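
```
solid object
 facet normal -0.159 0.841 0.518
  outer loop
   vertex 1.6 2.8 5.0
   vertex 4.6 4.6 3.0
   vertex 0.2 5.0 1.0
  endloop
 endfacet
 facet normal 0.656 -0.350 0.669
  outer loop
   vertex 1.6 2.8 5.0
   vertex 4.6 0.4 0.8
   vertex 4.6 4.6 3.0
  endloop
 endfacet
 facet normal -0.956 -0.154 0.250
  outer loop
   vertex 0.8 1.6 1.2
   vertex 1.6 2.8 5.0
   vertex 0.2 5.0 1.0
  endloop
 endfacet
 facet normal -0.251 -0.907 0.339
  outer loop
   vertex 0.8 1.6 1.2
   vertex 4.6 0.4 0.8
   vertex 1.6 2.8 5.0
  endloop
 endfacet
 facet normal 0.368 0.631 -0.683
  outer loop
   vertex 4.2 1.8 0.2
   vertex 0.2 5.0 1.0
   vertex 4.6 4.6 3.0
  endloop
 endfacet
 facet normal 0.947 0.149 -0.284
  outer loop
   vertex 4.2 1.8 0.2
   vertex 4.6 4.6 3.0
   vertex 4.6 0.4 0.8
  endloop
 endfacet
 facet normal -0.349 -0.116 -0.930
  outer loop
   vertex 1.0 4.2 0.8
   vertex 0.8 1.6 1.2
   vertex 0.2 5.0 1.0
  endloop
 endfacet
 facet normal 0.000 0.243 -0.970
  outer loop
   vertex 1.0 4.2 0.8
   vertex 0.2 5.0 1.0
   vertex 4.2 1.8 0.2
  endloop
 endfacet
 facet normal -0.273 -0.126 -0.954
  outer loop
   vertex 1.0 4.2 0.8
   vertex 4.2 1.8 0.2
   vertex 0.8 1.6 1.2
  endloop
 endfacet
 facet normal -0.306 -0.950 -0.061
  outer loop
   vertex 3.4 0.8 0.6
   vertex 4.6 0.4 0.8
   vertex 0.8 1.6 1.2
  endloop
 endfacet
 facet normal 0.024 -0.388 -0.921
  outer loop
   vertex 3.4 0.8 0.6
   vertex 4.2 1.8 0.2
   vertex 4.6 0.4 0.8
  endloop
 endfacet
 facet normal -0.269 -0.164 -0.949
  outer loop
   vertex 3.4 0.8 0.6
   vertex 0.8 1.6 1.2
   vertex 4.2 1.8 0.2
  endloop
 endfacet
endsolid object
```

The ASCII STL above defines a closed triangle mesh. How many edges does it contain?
18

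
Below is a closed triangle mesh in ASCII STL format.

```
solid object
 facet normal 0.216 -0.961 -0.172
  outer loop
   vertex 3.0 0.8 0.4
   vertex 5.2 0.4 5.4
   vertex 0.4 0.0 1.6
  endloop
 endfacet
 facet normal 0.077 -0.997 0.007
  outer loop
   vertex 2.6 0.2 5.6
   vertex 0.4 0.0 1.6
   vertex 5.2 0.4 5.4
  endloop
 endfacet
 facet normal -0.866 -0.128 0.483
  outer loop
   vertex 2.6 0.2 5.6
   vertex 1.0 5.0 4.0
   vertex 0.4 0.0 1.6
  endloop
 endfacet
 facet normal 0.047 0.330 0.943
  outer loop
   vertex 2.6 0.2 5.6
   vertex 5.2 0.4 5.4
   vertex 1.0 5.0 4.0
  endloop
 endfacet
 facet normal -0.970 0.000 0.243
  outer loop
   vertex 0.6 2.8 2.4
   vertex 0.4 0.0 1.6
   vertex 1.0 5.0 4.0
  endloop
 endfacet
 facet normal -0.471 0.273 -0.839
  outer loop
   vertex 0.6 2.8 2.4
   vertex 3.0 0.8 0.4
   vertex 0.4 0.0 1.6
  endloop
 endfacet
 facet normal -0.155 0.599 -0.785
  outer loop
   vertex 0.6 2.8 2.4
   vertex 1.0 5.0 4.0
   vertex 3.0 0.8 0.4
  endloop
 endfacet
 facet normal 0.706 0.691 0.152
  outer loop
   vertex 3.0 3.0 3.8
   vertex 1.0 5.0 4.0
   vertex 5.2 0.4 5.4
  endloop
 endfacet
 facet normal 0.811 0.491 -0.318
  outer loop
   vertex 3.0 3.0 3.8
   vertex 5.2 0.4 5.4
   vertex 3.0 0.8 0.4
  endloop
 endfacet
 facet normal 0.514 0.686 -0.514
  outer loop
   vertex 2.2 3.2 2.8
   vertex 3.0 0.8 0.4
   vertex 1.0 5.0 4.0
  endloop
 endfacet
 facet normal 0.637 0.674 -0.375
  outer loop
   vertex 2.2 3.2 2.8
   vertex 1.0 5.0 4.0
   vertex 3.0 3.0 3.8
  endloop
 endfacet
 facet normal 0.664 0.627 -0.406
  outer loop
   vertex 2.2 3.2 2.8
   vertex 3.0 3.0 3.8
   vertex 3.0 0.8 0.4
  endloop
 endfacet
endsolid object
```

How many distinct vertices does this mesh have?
8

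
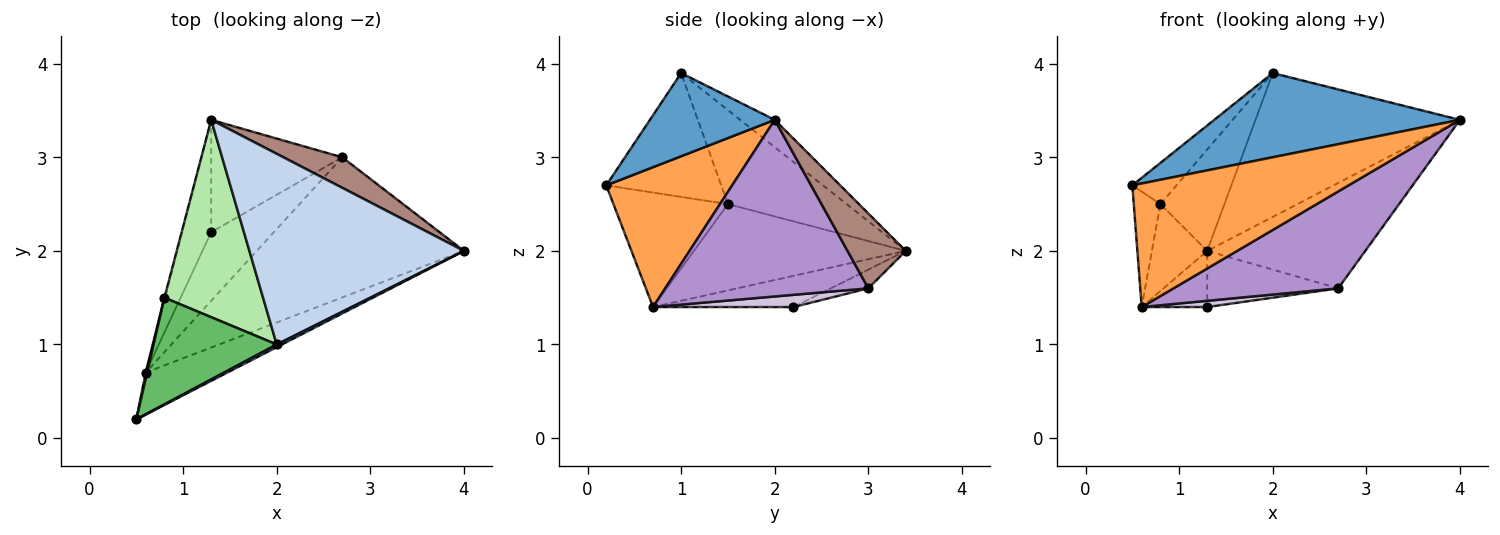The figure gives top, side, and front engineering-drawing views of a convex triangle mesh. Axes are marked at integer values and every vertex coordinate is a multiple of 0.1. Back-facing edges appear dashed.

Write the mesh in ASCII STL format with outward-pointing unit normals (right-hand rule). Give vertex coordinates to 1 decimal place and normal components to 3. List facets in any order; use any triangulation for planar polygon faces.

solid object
 facet normal 0.453 -0.891 0.028
  outer loop
   vertex 2.0 1.0 3.9
   vertex 0.5 0.2 2.7
   vertex 4.0 2.0 3.4
  endloop
 endfacet
 facet normal -0.101 0.599 0.794
  outer loop
   vertex 2.0 1.0 3.9
   vertex 4.0 2.0 3.4
   vertex 1.3 3.4 2.0
  endloop
 endfacet
 facet normal 0.483 -0.829 -0.282
  outer loop
   vertex 0.6 0.7 1.4
   vertex 4.0 2.0 3.4
   vertex 0.5 0.2 2.7
  endloop
 endfacet
 facet normal -0.692 0.323 -0.646
  outer loop
   vertex 0.6 0.7 1.4
   vertex 1.3 3.4 2.0
   vertex 1.3 2.2 1.4
  endloop
 endfacet
 facet normal -0.684 0.263 0.680
  outer loop
   vertex 0.8 1.5 2.5
   vertex 0.5 0.2 2.7
   vertex 2.0 1.0 3.9
  endloop
 endfacet
 facet normal -0.646 0.349 0.679
  outer loop
   vertex 0.8 1.5 2.5
   vertex 2.0 1.0 3.9
   vertex 1.3 3.4 2.0
  endloop
 endfacet
 facet normal -0.974 0.227 0.012
  outer loop
   vertex 0.8 1.5 2.5
   vertex 0.6 0.7 1.4
   vertex 0.5 0.2 2.7
  endloop
 endfacet
 facet normal -0.968 0.253 -0.008
  outer loop
   vertex 0.8 1.5 2.5
   vertex 1.3 3.4 2.0
   vertex 0.6 0.7 1.4
  endloop
 endfacet
 facet normal 0.574 -0.466 -0.673
  outer loop
   vertex 2.7 3.0 1.6
   vertex 4.0 2.0 3.4
   vertex 0.6 0.7 1.4
  endloop
 endfacet
 facet normal 0.190 -0.089 -0.978
  outer loop
   vertex 2.7 3.0 1.6
   vertex 0.6 0.7 1.4
   vertex 1.3 2.2 1.4
  endloop
 endfacet
 facet normal 0.334 0.906 0.262
  outer loop
   vertex 2.7 3.0 1.6
   vertex 1.3 3.4 2.0
   vertex 4.0 2.0 3.4
  endloop
 endfacet
 facet normal -0.127 0.444 -0.887
  outer loop
   vertex 2.7 3.0 1.6
   vertex 1.3 2.2 1.4
   vertex 1.3 3.4 2.0
  endloop
 endfacet
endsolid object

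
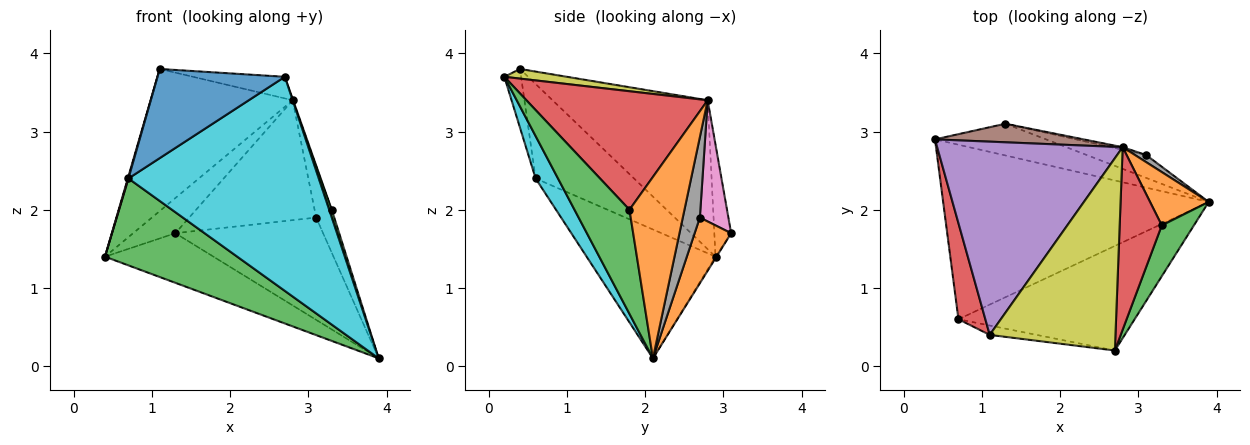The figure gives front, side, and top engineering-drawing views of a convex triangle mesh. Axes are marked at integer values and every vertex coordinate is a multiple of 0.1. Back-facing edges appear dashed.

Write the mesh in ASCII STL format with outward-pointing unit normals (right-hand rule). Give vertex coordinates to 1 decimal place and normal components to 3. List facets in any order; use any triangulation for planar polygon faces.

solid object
 facet normal -0.008 0.842 -0.539
  outer loop
   vertex 1.3 3.1 1.7
   vertex 3.9 2.1 0.1
   vertex 0.4 2.9 1.4
  endloop
 endfacet
 facet normal 0.234 0.949 -0.212
  outer loop
   vertex 3.1 2.7 1.9
   vertex 3.9 2.1 0.1
   vertex 1.3 3.1 1.7
  endloop
 endfacet
 facet normal -0.398 -0.409 -0.821
  outer loop
   vertex 0.7 0.6 2.4
   vertex 0.4 2.9 1.4
   vertex 3.9 2.1 0.1
  endloop
 endfacet
 facet normal -0.962 -0.006 0.274
  outer loop
   vertex 0.7 0.6 2.4
   vertex 1.1 0.4 3.8
   vertex 0.4 2.9 1.4
  endloop
 endfacet
 facet normal -0.543 0.497 0.677
  outer loop
   vertex 2.8 2.8 3.4
   vertex 0.4 2.9 1.4
   vertex 1.1 0.4 3.8
  endloop
 endfacet
 facet normal -0.332 0.834 0.440
  outer loop
   vertex 2.8 2.8 3.4
   vertex 1.3 3.1 1.7
   vertex 0.4 2.9 1.4
  endloop
 endfacet
 facet normal 0.219 0.975 -0.021
  outer loop
   vertex 2.8 2.8 3.4
   vertex 3.1 2.7 1.9
   vertex 1.3 3.1 1.7
  endloop
 endfacet
 facet normal 0.733 0.672 0.102
  outer loop
   vertex 2.8 2.8 3.4
   vertex 3.9 2.1 0.1
   vertex 3.1 2.7 1.9
  endloop
 endfacet
 facet normal 0.076 0.111 0.991
  outer loop
   vertex 2.7 0.2 3.7
   vertex 2.8 2.8 3.4
   vertex 1.1 0.4 3.8
  endloop
 endfacet
 facet normal 0.105 -0.894 -0.437
  outer loop
   vertex 2.7 0.2 3.7
   vertex 0.7 0.6 2.4
   vertex 3.9 2.1 0.1
  endloop
 endfacet
 facet normal -0.130 -0.986 -0.104
  outer loop
   vertex 2.7 0.2 3.7
   vertex 1.1 0.4 3.8
   vertex 0.7 0.6 2.4
  endloop
 endfacet
 facet normal 0.951 0.045 0.307
  outer loop
   vertex 3.3 1.8 2.0
   vertex 3.9 2.1 0.1
   vertex 2.8 2.8 3.4
  endloop
 endfacet
 facet normal 0.955 -0.045 0.294
  outer loop
   vertex 3.3 1.8 2.0
   vertex 2.7 0.2 3.7
   vertex 3.9 2.1 0.1
  endloop
 endfacet
 facet normal 0.942 0.002 0.335
  outer loop
   vertex 3.3 1.8 2.0
   vertex 2.8 2.8 3.4
   vertex 2.7 0.2 3.7
  endloop
 endfacet
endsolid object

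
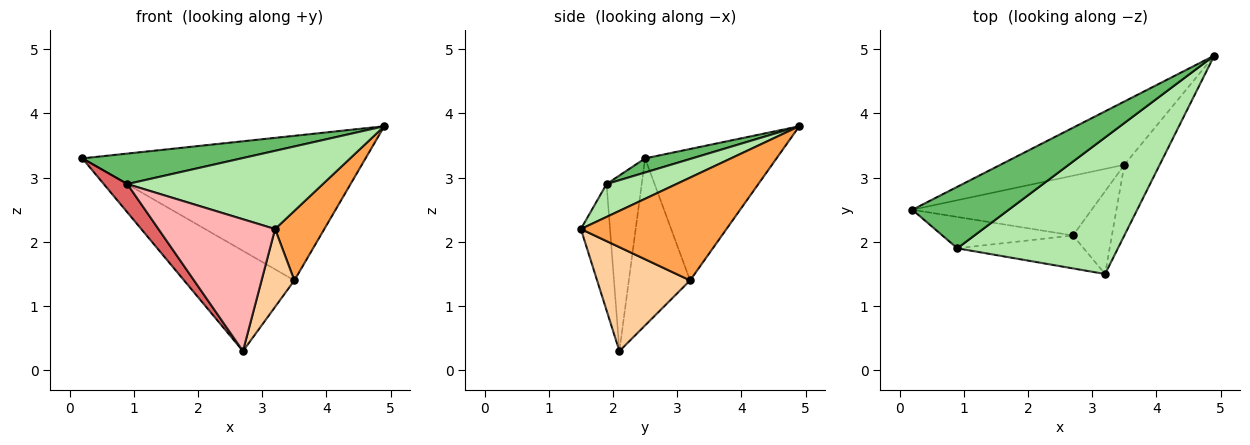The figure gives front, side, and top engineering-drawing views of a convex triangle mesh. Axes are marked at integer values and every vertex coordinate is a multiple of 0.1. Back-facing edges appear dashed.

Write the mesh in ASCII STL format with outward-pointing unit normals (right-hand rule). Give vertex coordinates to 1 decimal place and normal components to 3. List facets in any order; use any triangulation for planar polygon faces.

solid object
 facet normal -0.391 0.843 -0.369
  outer loop
   vertex 3.5 3.2 1.4
   vertex 0.2 2.5 3.3
   vertex 4.9 4.9 3.8
  endloop
 endfacet
 facet normal -0.431 0.775 -0.462
  outer loop
   vertex 3.5 3.2 1.4
   vertex 2.7 2.1 0.3
   vertex 0.2 2.5 3.3
  endloop
 endfacet
 facet normal 0.901 -0.305 -0.310
  outer loop
   vertex 3.5 3.2 1.4
   vertex 4.9 4.9 3.8
   vertex 3.2 1.5 2.2
  endloop
 endfacet
 facet normal 0.889 -0.314 -0.333
  outer loop
   vertex 3.5 3.2 1.4
   vertex 3.2 1.5 2.2
   vertex 2.7 2.1 0.3
  endloop
 endfacet
 facet normal 0.130 -0.440 0.888
  outer loop
   vertex 0.9 1.9 2.9
   vertex 4.9 4.9 3.8
   vertex 0.2 2.5 3.3
  endloop
 endfacet
 facet normal 0.175 -0.489 0.854
  outer loop
   vertex 0.9 1.9 2.9
   vertex 3.2 1.5 2.2
   vertex 4.9 4.9 3.8
  endloop
 endfacet
 facet normal -0.707 -0.474 -0.526
  outer loop
   vertex 0.9 1.9 2.9
   vertex 0.2 2.5 3.3
   vertex 2.7 2.1 0.3
  endloop
 endfacet
 facet normal -0.236 -0.943 -0.236
  outer loop
   vertex 0.9 1.9 2.9
   vertex 2.7 2.1 0.3
   vertex 3.2 1.5 2.2
  endloop
 endfacet
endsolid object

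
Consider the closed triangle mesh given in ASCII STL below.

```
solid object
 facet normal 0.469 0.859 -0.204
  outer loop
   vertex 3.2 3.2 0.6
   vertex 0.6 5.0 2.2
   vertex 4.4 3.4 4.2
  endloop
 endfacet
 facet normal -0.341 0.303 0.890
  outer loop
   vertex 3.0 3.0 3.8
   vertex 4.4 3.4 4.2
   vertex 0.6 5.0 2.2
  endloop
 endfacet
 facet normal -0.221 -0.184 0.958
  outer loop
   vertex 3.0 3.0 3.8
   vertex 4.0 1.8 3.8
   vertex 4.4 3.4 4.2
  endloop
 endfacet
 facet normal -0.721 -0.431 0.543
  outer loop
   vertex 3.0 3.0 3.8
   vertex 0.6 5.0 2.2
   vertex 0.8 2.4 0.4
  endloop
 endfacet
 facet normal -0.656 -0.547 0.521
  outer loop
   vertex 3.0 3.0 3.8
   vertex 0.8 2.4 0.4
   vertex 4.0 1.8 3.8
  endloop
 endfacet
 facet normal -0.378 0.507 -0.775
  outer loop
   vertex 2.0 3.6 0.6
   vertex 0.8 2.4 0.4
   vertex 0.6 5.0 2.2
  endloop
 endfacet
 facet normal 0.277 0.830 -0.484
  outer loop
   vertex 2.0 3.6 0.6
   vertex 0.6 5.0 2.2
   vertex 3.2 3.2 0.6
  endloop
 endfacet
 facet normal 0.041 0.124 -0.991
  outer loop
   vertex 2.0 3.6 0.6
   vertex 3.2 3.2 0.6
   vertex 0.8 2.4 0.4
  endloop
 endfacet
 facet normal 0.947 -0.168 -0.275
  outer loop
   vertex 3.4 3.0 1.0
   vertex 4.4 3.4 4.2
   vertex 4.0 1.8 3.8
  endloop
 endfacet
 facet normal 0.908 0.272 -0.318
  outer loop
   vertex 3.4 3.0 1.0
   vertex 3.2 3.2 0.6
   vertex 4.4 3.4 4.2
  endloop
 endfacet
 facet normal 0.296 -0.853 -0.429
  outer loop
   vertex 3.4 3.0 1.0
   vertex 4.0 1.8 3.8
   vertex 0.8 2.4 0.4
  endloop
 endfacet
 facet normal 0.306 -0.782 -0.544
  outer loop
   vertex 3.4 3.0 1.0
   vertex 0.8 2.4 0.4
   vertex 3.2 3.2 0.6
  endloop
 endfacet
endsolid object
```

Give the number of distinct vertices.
8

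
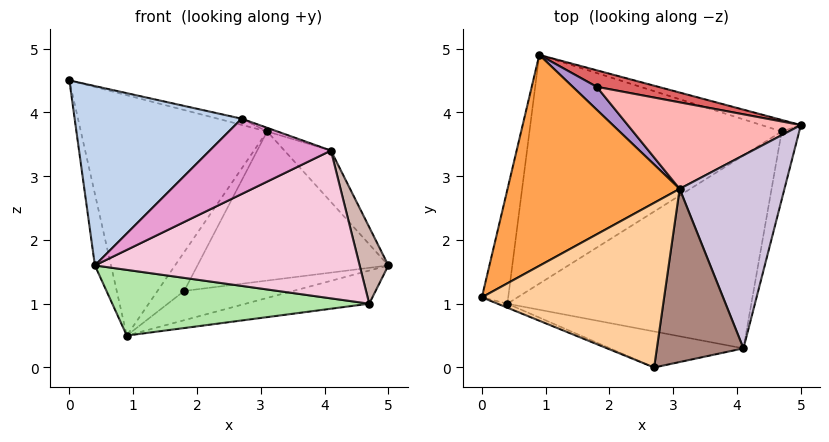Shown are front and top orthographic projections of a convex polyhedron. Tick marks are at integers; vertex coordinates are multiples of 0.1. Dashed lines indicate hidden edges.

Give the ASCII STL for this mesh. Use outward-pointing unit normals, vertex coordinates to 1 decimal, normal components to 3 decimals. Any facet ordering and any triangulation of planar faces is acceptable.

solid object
 facet normal -0.986 0.087 -0.139
  outer loop
   vertex 0.4 1.0 1.6
   vertex 0.0 1.1 4.5
   vertex 0.9 4.9 0.5
  endloop
 endfacet
 facet normal -0.381 -0.924 -0.021
  outer loop
   vertex 0.4 1.0 1.6
   vertex 2.7 0.0 3.9
   vertex 0.0 1.1 4.5
  endloop
 endfacet
 facet normal -0.235 0.731 0.641
  outer loop
   vertex 3.1 2.8 3.7
   vertex 0.9 4.9 0.5
   vertex 0.0 1.1 4.5
  endloop
 endfacet
 facet normal 0.231 0.036 0.972
  outer loop
   vertex 3.1 2.8 3.7
   vertex 0.0 1.1 4.5
   vertex 2.7 0.0 3.9
  endloop
 endfacet
 facet normal 0.323 0.894 -0.311
  outer loop
   vertex 4.7 3.7 1.0
   vertex 0.9 4.9 0.5
   vertex 5.0 3.8 1.6
  endloop
 endfacet
 facet normal 0.039 -0.276 -0.960
  outer loop
   vertex 4.7 3.7 1.0
   vertex 0.4 1.0 1.6
   vertex 0.9 4.9 0.5
  endloop
 endfacet
 facet normal 0.101 0.867 0.489
  outer loop
   vertex 1.8 4.4 1.2
   vertex 5.0 3.8 1.6
   vertex 0.9 4.9 0.5
  endloop
 endfacet
 facet normal 0.099 0.861 0.499
  outer loop
   vertex 1.8 4.4 1.2
   vertex 3.1 2.8 3.7
   vertex 5.0 3.8 1.6
  endloop
 endfacet
 facet normal 0.083 0.858 0.506
  outer loop
   vertex 1.8 4.4 1.2
   vertex 0.9 4.9 0.5
   vertex 3.1 2.8 3.7
  endloop
 endfacet
 facet normal 0.682 0.188 0.707
  outer loop
   vertex 4.1 0.3 3.4
   vertex 5.0 3.8 1.6
   vertex 3.1 2.8 3.7
  endloop
 endfacet
 facet normal 0.332 0.020 0.943
  outer loop
   vertex 4.1 0.3 3.4
   vertex 3.1 2.8 3.7
   vertex 2.7 0.0 3.9
  endloop
 endfacet
 facet normal 0.845 -0.400 -0.356
  outer loop
   vertex 4.1 0.3 3.4
   vertex 4.7 3.7 1.0
   vertex 5.0 3.8 1.6
  endloop
 endfacet
 facet normal 0.039 -0.901 -0.431
  outer loop
   vertex 4.1 0.3 3.4
   vertex 2.7 0.0 3.9
   vertex 0.4 1.0 1.6
  endloop
 endfacet
 facet normal 0.262 -0.587 -0.766
  outer loop
   vertex 4.1 0.3 3.4
   vertex 0.4 1.0 1.6
   vertex 4.7 3.7 1.0
  endloop
 endfacet
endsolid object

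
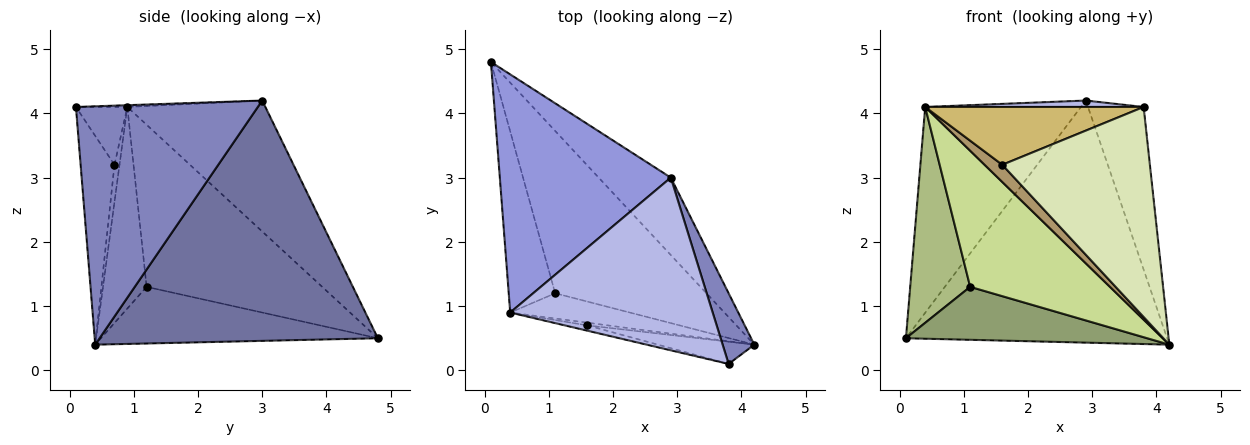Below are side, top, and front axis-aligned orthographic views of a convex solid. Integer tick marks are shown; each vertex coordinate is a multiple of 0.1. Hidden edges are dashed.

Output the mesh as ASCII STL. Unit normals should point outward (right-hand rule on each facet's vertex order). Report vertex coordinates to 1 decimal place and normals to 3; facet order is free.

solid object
 facet normal 0.712 0.669 -0.214
  outer loop
   vertex 2.9 3.0 4.2
   vertex 4.2 0.4 0.4
   vertex 0.1 4.8 0.5
  endloop
 endfacet
 facet normal 0.949 0.290 0.126
  outer loop
   vertex 3.8 0.1 4.1
   vertex 4.2 0.4 0.4
   vertex 2.9 3.0 4.2
  endloop
 endfacet
 facet normal -0.501 0.566 0.655
  outer loop
   vertex 0.4 0.9 4.1
   vertex 2.9 3.0 4.2
   vertex 0.1 4.8 0.5
  endloop
 endfacet
 facet normal -0.009 -0.037 0.999
  outer loop
   vertex 0.4 0.9 4.1
   vertex 3.8 0.1 4.1
   vertex 2.9 3.0 4.2
  endloop
 endfacet
 facet normal -0.335 -0.292 -0.896
  outer loop
   vertex 1.1 1.2 1.3
   vertex 0.1 4.8 0.5
   vertex 4.2 0.4 0.4
  endloop
 endfacet
 facet normal -0.913 -0.312 -0.262
  outer loop
   vertex 1.1 1.2 1.3
   vertex 0.4 0.9 4.1
   vertex 0.1 4.8 0.5
  endloop
 endfacet
 facet normal -0.293 -0.940 -0.174
  outer loop
   vertex 1.1 1.2 1.3
   vertex 4.2 0.4 0.4
   vertex 0.4 0.9 4.1
  endloop
 endfacet
 facet normal -0.222 -0.970 -0.103
  outer loop
   vertex 1.6 0.7 3.2
   vertex 4.2 0.4 0.4
   vertex 3.8 0.1 4.1
  endloop
 endfacet
 facet normal -0.270 -0.951 -0.149
  outer loop
   vertex 1.6 0.7 3.2
   vertex 0.4 0.9 4.1
   vertex 4.2 0.4 0.4
  endloop
 endfacet
 facet normal -0.228 -0.970 -0.089
  outer loop
   vertex 1.6 0.7 3.2
   vertex 3.8 0.1 4.1
   vertex 0.4 0.9 4.1
  endloop
 endfacet
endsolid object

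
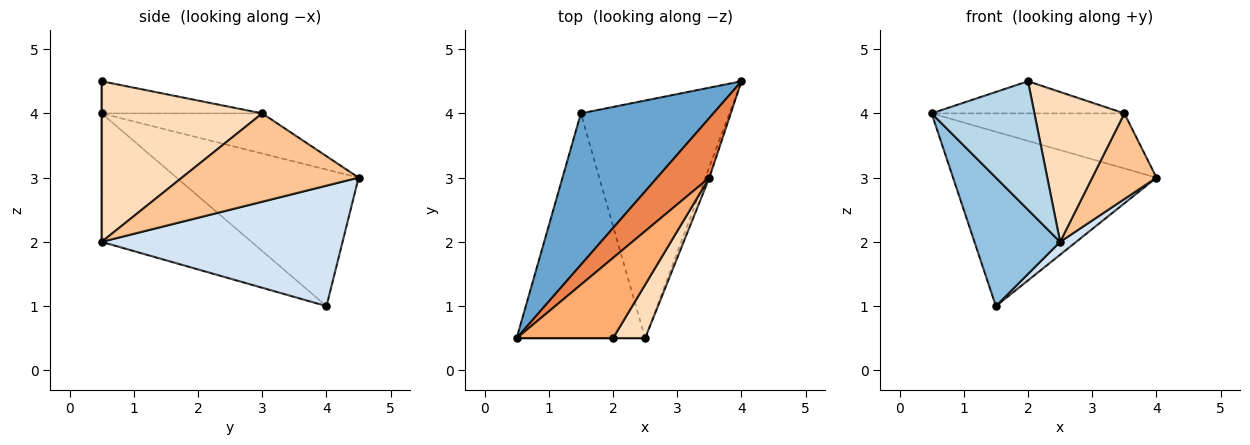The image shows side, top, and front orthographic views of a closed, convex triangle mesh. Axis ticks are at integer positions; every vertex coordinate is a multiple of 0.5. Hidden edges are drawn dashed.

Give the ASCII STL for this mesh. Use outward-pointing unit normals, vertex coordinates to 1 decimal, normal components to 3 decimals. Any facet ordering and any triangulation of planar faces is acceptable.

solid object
 facet normal -0.560 0.626 0.543
  outer loop
   vertex 1.5 4.0 1.0
   vertex 0.5 0.5 4.0
   vertex 4.0 4.5 3.0
  endloop
 endfacet
 facet normal -0.656 -0.375 -0.656
  outer loop
   vertex 2.5 0.5 2.0
   vertex 0.5 0.5 4.0
   vertex 1.5 4.0 1.0
  endloop
 endfacet
 facet normal 0.000 -1.000 0.000
  outer loop
   vertex 2.5 0.5 2.0
   vertex 2.0 0.5 4.5
   vertex 0.5 0.5 4.0
  endloop
 endfacet
 facet normal 0.629 -0.042 -0.776
  outer loop
   vertex 2.5 0.5 2.0
   vertex 1.5 4.0 1.0
   vertex 4.0 4.5 3.0
  endloop
 endfacet
 facet normal -0.492 0.590 0.640
  outer loop
   vertex 3.5 3.0 4.0
   vertex 4.0 4.5 3.0
   vertex 0.5 0.5 4.0
  endloop
 endfacet
 facet normal -0.296 0.355 0.887
  outer loop
   vertex 3.5 3.0 4.0
   vertex 0.5 0.5 4.0
   vertex 2.0 0.5 4.5
  endloop
 endfacet
 facet normal 0.939 -0.341 -0.043
  outer loop
   vertex 3.5 3.0 4.0
   vertex 2.5 0.5 2.0
   vertex 4.0 4.5 3.0
  endloop
 endfacet
 facet normal 0.860 -0.481 0.172
  outer loop
   vertex 3.5 3.0 4.0
   vertex 2.0 0.5 4.5
   vertex 2.5 0.5 2.0
  endloop
 endfacet
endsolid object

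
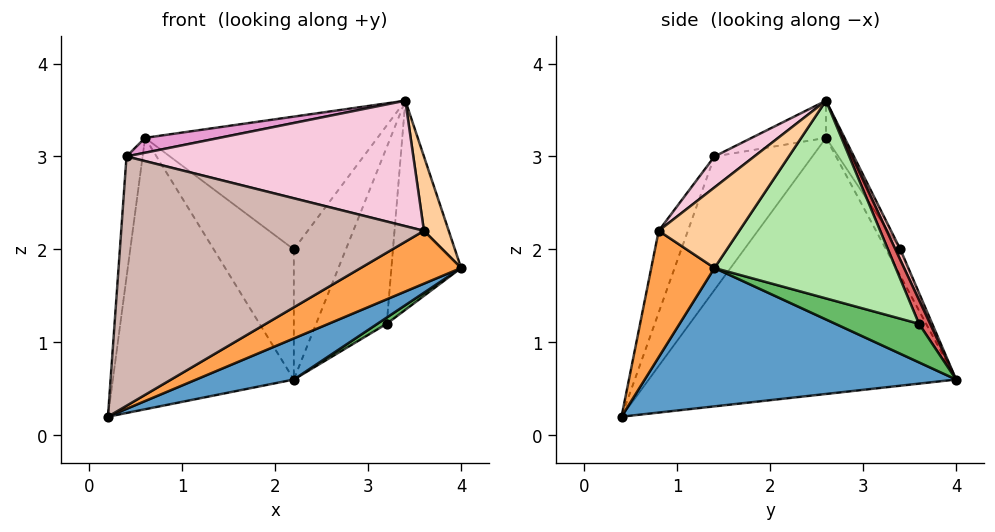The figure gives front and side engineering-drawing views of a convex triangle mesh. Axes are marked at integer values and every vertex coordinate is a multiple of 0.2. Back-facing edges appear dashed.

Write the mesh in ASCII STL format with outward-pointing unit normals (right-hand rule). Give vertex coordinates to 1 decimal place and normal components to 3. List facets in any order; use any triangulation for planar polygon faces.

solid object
 facet normal 0.414 -0.130 -0.901
  outer loop
   vertex 2.2 4.0 0.6
   vertex 4.0 1.4 1.8
   vertex 0.2 0.4 0.2
  endloop
 endfacet
 facet normal -0.835 0.491 -0.249
  outer loop
   vertex 0.6 2.6 3.2
   vertex 2.2 4.0 0.6
   vertex 0.2 0.4 0.2
  endloop
 endfacet
 facet normal 0.429 -0.681 -0.593
  outer loop
   vertex 3.6 0.8 2.2
   vertex 0.2 0.4 0.2
   vertex 4.0 1.4 1.8
  endloop
 endfacet
 facet normal 0.850 -0.261 0.458
  outer loop
   vertex 3.6 0.8 2.2
   vertex 4.0 1.4 1.8
   vertex 3.4 2.6 3.6
  endloop
 endfacet
 facet normal 0.497 -0.055 -0.866
  outer loop
   vertex 3.2 3.6 1.2
   vertex 4.0 1.4 1.8
   vertex 2.2 4.0 0.6
  endloop
 endfacet
 facet normal 0.931 0.358 0.072
  outer loop
   vertex 3.2 3.6 1.2
   vertex 3.4 2.6 3.6
   vertex 4.0 1.4 1.8
  endloop
 endfacet
 facet normal 0.145 0.918 0.370
  outer loop
   vertex 3.2 3.6 1.2
   vertex 2.2 4.0 0.6
   vertex 3.4 2.6 3.6
  endloop
 endfacet
 facet normal 0.087 0.916 0.392
  outer loop
   vertex 2.2 3.4 2.0
   vertex 3.4 2.6 3.6
   vertex 2.2 4.0 0.6
  endloop
 endfacet
 facet normal -0.162 0.907 0.389
  outer loop
   vertex 2.2 3.4 2.0
   vertex 2.2 4.0 0.6
   vertex 0.6 2.6 3.2
  endloop
 endfacet
 facet normal -0.070 0.870 0.487
  outer loop
   vertex 2.2 3.4 2.0
   vertex 0.6 2.6 3.2
   vertex 3.4 2.6 3.6
  endloop
 endfacet
 facet normal -0.987 0.162 0.012
  outer loop
   vertex 0.4 1.4 3.0
   vertex 0.6 2.6 3.2
   vertex 0.2 0.4 0.2
  endloop
 endfacet
 facet normal -0.090 -0.936 0.341
  outer loop
   vertex 0.4 1.4 3.0
   vertex 0.2 0.4 0.2
   vertex 3.6 0.8 2.2
  endloop
 endfacet
 facet normal -0.140 -0.140 0.980
  outer loop
   vertex 0.4 1.4 3.0
   vertex 3.4 2.6 3.6
   vertex 0.6 2.6 3.2
  endloop
 endfacet
 facet normal 0.084 -0.606 0.791
  outer loop
   vertex 0.4 1.4 3.0
   vertex 3.6 0.8 2.2
   vertex 3.4 2.6 3.6
  endloop
 endfacet
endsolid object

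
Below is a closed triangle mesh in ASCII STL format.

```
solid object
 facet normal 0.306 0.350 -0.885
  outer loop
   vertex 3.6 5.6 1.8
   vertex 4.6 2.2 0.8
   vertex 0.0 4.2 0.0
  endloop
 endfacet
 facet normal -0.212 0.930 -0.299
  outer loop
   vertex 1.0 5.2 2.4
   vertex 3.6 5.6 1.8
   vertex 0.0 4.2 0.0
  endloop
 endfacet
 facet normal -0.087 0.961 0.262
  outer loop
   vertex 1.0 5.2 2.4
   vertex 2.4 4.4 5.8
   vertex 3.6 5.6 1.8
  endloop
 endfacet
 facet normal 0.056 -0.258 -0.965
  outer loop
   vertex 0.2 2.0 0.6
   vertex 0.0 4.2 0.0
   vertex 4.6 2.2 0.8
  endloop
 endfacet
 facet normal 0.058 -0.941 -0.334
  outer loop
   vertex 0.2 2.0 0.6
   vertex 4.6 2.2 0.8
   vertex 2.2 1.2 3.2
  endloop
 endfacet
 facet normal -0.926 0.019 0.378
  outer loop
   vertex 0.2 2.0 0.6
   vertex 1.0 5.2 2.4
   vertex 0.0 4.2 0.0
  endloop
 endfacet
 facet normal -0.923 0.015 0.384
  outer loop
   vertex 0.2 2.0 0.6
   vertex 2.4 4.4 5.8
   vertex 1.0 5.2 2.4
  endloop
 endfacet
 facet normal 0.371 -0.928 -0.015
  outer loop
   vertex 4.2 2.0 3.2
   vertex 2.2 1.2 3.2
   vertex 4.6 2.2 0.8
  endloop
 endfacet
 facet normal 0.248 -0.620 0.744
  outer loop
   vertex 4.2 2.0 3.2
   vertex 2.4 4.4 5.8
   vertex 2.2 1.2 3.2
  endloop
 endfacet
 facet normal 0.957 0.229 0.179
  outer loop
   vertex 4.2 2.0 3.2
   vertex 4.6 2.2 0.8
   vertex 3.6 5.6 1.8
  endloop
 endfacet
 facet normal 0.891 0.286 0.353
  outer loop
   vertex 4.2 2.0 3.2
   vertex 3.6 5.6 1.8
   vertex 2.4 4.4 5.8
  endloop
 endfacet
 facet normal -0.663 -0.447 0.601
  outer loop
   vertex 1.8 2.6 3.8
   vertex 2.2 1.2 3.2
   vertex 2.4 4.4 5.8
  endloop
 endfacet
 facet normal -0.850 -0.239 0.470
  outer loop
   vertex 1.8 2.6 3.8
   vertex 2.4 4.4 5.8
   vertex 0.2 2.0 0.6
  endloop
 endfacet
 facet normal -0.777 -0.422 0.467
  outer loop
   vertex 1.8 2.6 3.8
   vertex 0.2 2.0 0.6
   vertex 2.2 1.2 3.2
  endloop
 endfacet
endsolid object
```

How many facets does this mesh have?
14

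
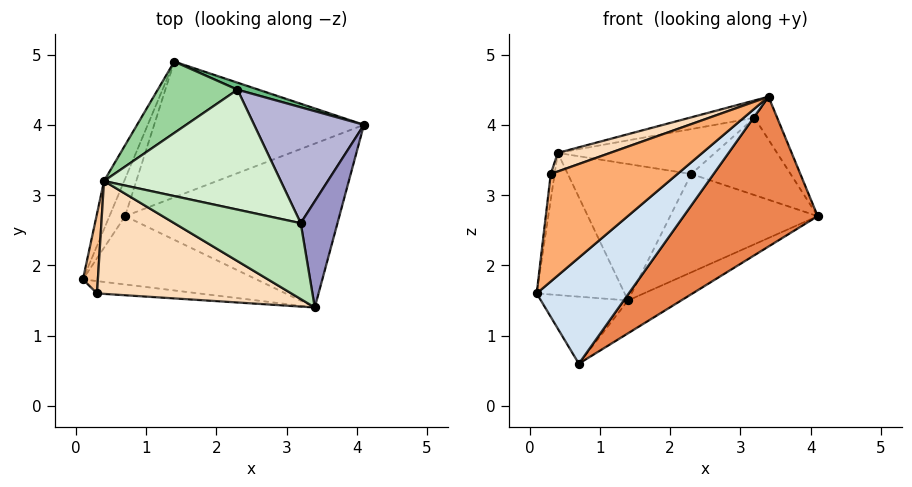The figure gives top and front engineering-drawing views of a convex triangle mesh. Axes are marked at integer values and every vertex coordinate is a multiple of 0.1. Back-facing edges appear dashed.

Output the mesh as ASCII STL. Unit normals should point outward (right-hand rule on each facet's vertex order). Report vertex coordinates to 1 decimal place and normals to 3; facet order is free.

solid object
 facet normal -0.916 0.380 -0.129
  outer loop
   vertex 0.4 3.2 3.6
   vertex 1.4 4.9 1.5
   vertex 0.1 1.8 1.6
  endloop
 endfacet
 facet normal -0.905 0.373 -0.207
  outer loop
   vertex 0.7 2.7 0.6
   vertex 0.1 1.8 1.6
   vertex 1.4 4.9 1.5
  endloop
 endfacet
 facet normal 0.455 0.210 -0.866
  outer loop
   vertex 0.7 2.7 0.6
   vertex 1.4 4.9 1.5
   vertex 4.1 4.0 2.7
  endloop
 endfacet
 facet normal 0.337 -0.791 -0.510
  outer loop
   vertex 0.7 2.7 0.6
   vertex 3.4 1.4 4.4
   vertex 0.1 1.8 1.6
  endloop
 endfacet
 facet normal 0.581 -0.549 -0.601
  outer loop
   vertex 0.7 2.7 0.6
   vertex 4.1 4.0 2.7
   vertex 3.4 1.4 4.4
  endloop
 endfacet
 facet normal -0.024 -0.993 -0.114
  outer loop
   vertex 0.3 1.6 3.3
   vertex 0.1 1.8 1.6
   vertex 3.4 1.4 4.4
  endloop
 endfacet
 facet normal -0.992 0.039 0.121
  outer loop
   vertex 0.3 1.6 3.3
   vertex 0.4 3.2 3.6
   vertex 0.1 1.8 1.6
  endloop
 endfacet
 facet normal -0.339 -0.153 0.928
  outer loop
   vertex 0.3 1.6 3.3
   vertex 3.4 1.4 4.4
   vertex 0.4 3.2 3.6
  endloop
 endfacet
 facet normal 0.288 0.955 0.068
  outer loop
   vertex 2.3 4.5 3.3
   vertex 4.1 4.0 2.7
   vertex 1.4 4.9 1.5
  endloop
 endfacet
 facet normal -0.470 0.782 0.409
  outer loop
   vertex 2.3 4.5 3.3
   vertex 1.4 4.9 1.5
   vertex 0.4 3.2 3.6
  endloop
 endfacet
 facet normal -0.125 0.221 0.967
  outer loop
   vertex 3.2 2.6 4.1
   vertex 0.4 3.2 3.6
   vertex 3.4 1.4 4.4
  endloop
 endfacet
 facet normal -0.092 0.349 0.933
  outer loop
   vertex 3.2 2.6 4.1
   vertex 2.3 4.5 3.3
   vertex 0.4 3.2 3.6
  endloop
 endfacet
 facet normal 0.652 0.284 0.703
  outer loop
   vertex 3.2 2.6 4.1
   vertex 3.4 1.4 4.4
   vertex 4.1 4.0 2.7
  endloop
 endfacet
 facet normal 0.396 0.509 0.764
  outer loop
   vertex 3.2 2.6 4.1
   vertex 4.1 4.0 2.7
   vertex 2.3 4.5 3.3
  endloop
 endfacet
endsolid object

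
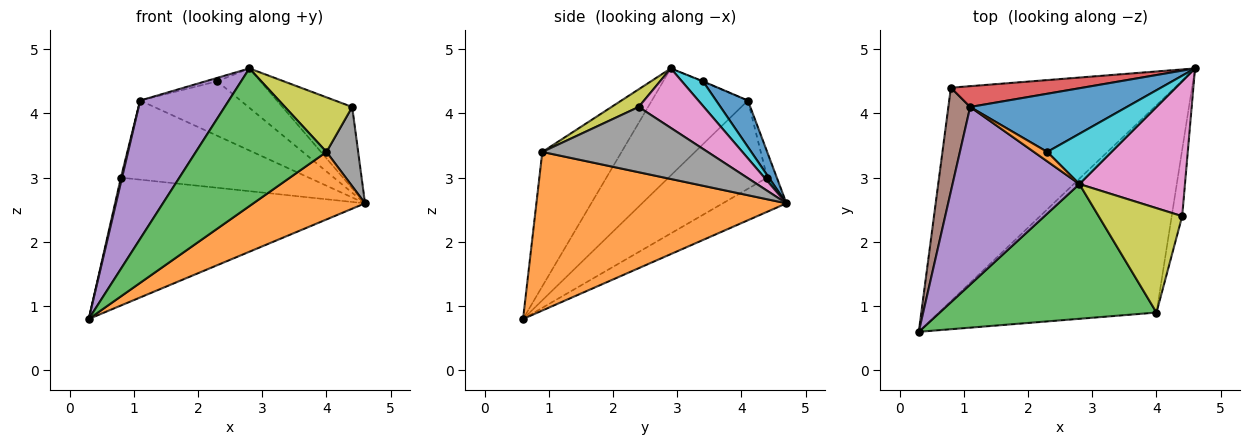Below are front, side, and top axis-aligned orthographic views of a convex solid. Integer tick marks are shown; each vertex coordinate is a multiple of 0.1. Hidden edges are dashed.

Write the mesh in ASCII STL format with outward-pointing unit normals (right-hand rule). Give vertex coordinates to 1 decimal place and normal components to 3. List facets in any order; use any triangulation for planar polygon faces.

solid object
 facet normal -0.130 0.510 -0.851
  outer loop
   vertex 0.8 4.4 3.0
   vertex 4.6 4.7 2.6
   vertex 0.3 0.6 0.8
  endloop
 endfacet
 facet normal 0.570 -0.254 -0.781
  outer loop
   vertex 4.0 0.9 3.4
   vertex 0.3 0.6 0.8
   vertex 4.6 4.7 2.6
  endloop
 endfacet
 facet normal -0.398 -0.656 0.642
  outer loop
   vertex 4.0 0.9 3.4
   vertex 2.8 2.9 4.7
   vertex 0.3 0.6 0.8
  endloop
 endfacet
 facet normal -0.050 0.966 0.254
  outer loop
   vertex 1.1 4.1 4.2
   vertex 4.6 4.7 2.6
   vertex 0.8 4.4 3.0
  endloop
 endfacet
 facet normal -0.554 -0.511 0.657
  outer loop
   vertex 1.1 4.1 4.2
   vertex 0.3 0.6 0.8
   vertex 2.8 2.9 4.7
  endloop
 endfacet
 facet normal -0.971 -0.011 0.240
  outer loop
   vertex 1.1 4.1 4.2
   vertex 0.8 4.4 3.0
   vertex 0.3 0.6 0.8
  endloop
 endfacet
 facet normal 0.435 0.465 0.771
  outer loop
   vertex 4.4 2.4 4.1
   vertex 4.6 4.7 2.6
   vertex 2.8 2.9 4.7
  endloop
 endfacet
 facet normal 0.970 -0.186 -0.156
  outer loop
   vertex 4.4 2.4 4.1
   vertex 4.0 0.9 3.4
   vertex 4.6 4.7 2.6
  endloop
 endfacet
 facet normal 0.184 -0.456 0.871
  outer loop
   vertex 4.4 2.4 4.1
   vertex 2.8 2.9 4.7
   vertex 4.0 0.9 3.4
  endloop
 endfacet
 facet normal 0.289 0.590 0.754
  outer loop
   vertex 2.3 3.4 4.5
   vertex 2.8 2.9 4.7
   vertex 4.6 4.7 2.6
  endloop
 endfacet
 facet normal 0.211 0.668 0.713
  outer loop
   vertex 2.3 3.4 4.5
   vertex 4.6 4.7 2.6
   vertex 1.1 4.1 4.2
  endloop
 endfacet
 facet normal -0.038 0.338 0.940
  outer loop
   vertex 2.3 3.4 4.5
   vertex 1.1 4.1 4.2
   vertex 2.8 2.9 4.7
  endloop
 endfacet
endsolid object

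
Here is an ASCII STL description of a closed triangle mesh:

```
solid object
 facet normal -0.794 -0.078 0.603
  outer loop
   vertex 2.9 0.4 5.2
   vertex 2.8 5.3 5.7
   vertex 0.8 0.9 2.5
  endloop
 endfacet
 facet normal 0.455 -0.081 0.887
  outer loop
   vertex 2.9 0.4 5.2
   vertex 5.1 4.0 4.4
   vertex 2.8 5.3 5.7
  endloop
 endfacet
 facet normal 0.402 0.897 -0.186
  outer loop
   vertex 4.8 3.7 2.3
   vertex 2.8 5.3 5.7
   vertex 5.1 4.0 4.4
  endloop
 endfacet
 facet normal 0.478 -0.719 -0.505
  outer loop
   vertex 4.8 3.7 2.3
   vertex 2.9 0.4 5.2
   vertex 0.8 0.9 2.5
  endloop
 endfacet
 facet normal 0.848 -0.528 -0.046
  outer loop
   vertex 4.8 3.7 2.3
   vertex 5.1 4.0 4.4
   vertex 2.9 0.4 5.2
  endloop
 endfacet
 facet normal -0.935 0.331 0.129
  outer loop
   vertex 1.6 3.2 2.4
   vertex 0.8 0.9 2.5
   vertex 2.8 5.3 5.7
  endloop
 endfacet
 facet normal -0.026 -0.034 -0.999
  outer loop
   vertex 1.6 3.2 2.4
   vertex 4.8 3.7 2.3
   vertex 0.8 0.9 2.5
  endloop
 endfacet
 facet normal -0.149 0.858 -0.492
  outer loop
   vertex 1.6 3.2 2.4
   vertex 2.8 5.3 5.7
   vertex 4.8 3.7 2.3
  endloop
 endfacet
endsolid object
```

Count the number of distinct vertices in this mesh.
6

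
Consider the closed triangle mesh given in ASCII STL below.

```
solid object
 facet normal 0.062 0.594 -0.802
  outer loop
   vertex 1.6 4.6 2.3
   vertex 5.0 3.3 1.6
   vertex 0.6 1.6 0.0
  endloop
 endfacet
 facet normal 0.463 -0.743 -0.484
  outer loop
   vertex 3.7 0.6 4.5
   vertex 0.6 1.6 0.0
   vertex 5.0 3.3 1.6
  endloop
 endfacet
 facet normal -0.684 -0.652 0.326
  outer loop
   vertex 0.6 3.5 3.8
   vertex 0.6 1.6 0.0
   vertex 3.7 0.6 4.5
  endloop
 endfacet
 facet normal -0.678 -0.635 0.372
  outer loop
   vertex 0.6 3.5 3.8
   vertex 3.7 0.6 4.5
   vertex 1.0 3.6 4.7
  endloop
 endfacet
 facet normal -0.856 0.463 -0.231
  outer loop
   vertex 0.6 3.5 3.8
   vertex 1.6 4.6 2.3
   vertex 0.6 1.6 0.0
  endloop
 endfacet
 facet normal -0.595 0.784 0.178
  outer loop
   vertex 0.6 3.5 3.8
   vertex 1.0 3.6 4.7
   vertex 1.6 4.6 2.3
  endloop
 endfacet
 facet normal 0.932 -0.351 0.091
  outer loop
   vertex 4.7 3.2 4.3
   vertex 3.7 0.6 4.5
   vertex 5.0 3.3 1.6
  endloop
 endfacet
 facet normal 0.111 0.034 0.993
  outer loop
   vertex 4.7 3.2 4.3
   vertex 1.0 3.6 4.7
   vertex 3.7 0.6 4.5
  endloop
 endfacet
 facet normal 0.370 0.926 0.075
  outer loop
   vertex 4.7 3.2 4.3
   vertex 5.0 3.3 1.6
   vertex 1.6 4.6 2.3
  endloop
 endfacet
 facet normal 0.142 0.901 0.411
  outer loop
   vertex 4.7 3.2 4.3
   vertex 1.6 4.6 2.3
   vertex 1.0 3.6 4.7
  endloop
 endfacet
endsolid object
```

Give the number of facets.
10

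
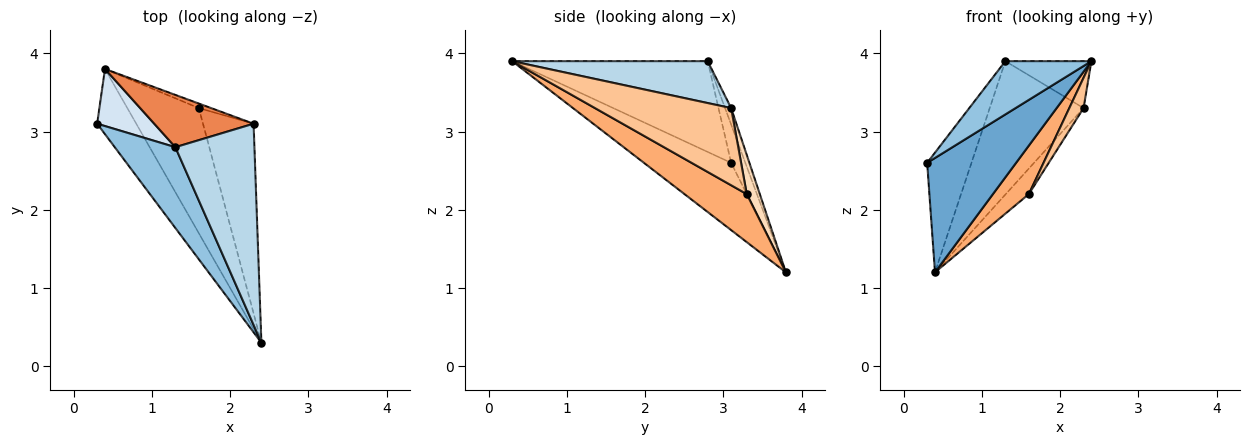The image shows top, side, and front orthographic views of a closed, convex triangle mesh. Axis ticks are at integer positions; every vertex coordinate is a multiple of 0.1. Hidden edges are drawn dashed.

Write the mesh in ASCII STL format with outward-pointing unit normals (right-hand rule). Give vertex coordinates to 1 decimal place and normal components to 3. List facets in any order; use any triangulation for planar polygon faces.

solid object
 facet normal -0.648 -0.661 -0.377
  outer loop
   vertex 0.4 3.8 1.2
   vertex 2.4 0.3 3.9
   vertex 0.3 3.1 2.6
  endloop
 endfacet
 facet normal -0.781 -0.344 0.521
  outer loop
   vertex 1.3 2.8 3.9
   vertex 0.3 3.1 2.6
   vertex 2.4 0.3 3.9
  endloop
 endfacet
 facet normal 0.459 0.202 0.865
  outer loop
   vertex 1.3 2.8 3.9
   vertex 2.4 0.3 3.9
   vertex 2.3 3.1 3.3
  endloop
 endfacet
 facet normal -0.278 0.867 0.414
  outer loop
   vertex 1.3 2.8 3.9
   vertex 0.4 3.8 1.2
   vertex 0.3 3.1 2.6
  endloop
 endfacet
 facet normal -0.060 0.929 0.364
  outer loop
   vertex 1.3 2.8 3.9
   vertex 2.3 3.1 3.3
   vertex 0.4 3.8 1.2
  endloop
 endfacet
 facet normal 0.531 -0.306 -0.790
  outer loop
   vertex 1.6 3.3 2.2
   vertex 2.4 0.3 3.9
   vertex 0.4 3.8 1.2
  endloop
 endfacet
 facet normal 0.833 -0.087 -0.546
  outer loop
   vertex 1.6 3.3 2.2
   vertex 2.3 3.1 3.3
   vertex 2.4 0.3 3.9
  endloop
 endfacet
 facet normal 0.486 0.861 -0.153
  outer loop
   vertex 1.6 3.3 2.2
   vertex 0.4 3.8 1.2
   vertex 2.3 3.1 3.3
  endloop
 endfacet
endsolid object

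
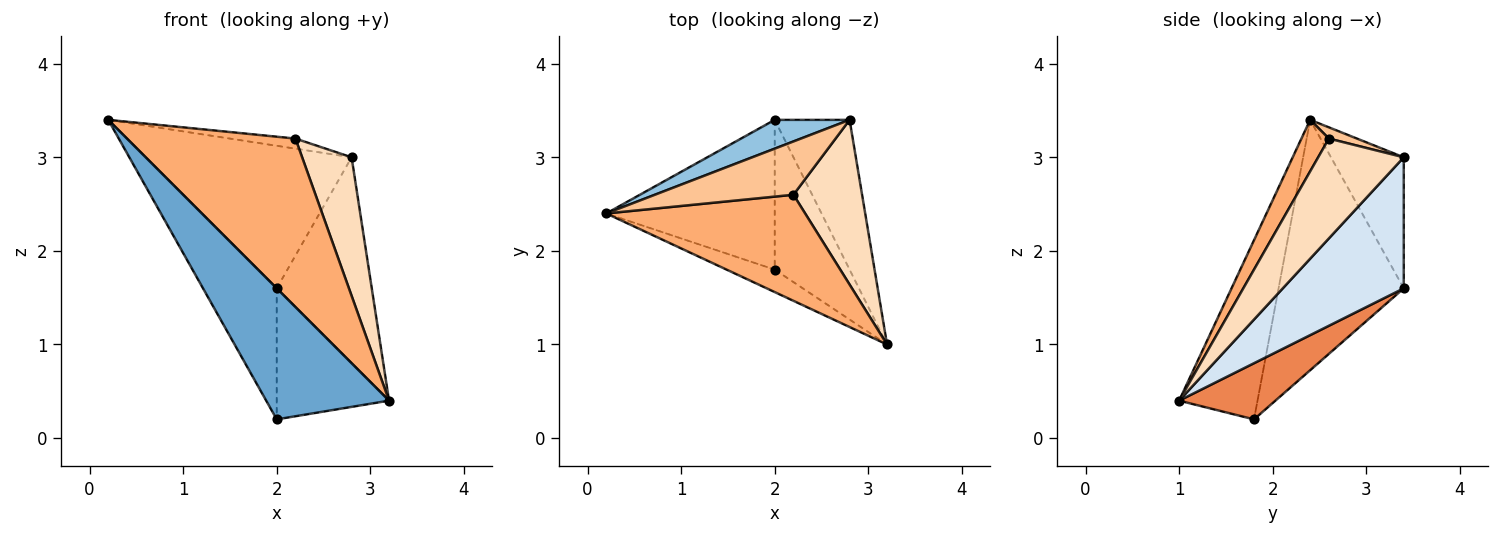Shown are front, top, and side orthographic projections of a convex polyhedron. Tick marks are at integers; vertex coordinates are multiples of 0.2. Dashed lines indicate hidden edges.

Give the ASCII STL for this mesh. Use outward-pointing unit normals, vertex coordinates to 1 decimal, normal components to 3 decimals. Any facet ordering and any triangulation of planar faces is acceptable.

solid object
 facet normal -0.532 -0.834 -0.143
  outer loop
   vertex 2.0 1.8 0.2
   vertex 3.2 1.0 0.4
   vertex 0.2 2.4 3.4
  endloop
 endfacet
 facet normal -0.327 0.926 0.187
  outer loop
   vertex 2.0 3.4 1.6
   vertex 0.2 2.4 3.4
   vertex 2.8 3.4 3.0
  endloop
 endfacet
 facet normal -0.745 0.439 -0.502
  outer loop
   vertex 2.0 3.4 1.6
   vertex 2.0 1.8 0.2
   vertex 0.2 2.4 3.4
  endloop
 endfacet
 facet normal 0.717 0.564 -0.410
  outer loop
   vertex 2.0 3.4 1.6
   vertex 2.8 3.4 3.0
   vertex 3.2 1.0 0.4
  endloop
 endfacet
 facet normal 0.492 0.573 -0.655
  outer loop
   vertex 2.0 3.4 1.6
   vertex 3.2 1.0 0.4
   vertex 2.0 1.8 0.2
  endloop
 endfacet
 facet normal 0.137 -0.838 0.528
  outer loop
   vertex 2.2 2.6 3.2
   vertex 0.2 2.4 3.4
   vertex 3.2 1.0 0.4
  endloop
 endfacet
 facet normal 0.079 0.185 0.979
  outer loop
   vertex 2.2 2.6 3.2
   vertex 2.8 3.4 3.0
   vertex 0.2 2.4 3.4
  endloop
 endfacet
 facet normal 0.744 -0.430 0.511
  outer loop
   vertex 2.2 2.6 3.2
   vertex 3.2 1.0 0.4
   vertex 2.8 3.4 3.0
  endloop
 endfacet
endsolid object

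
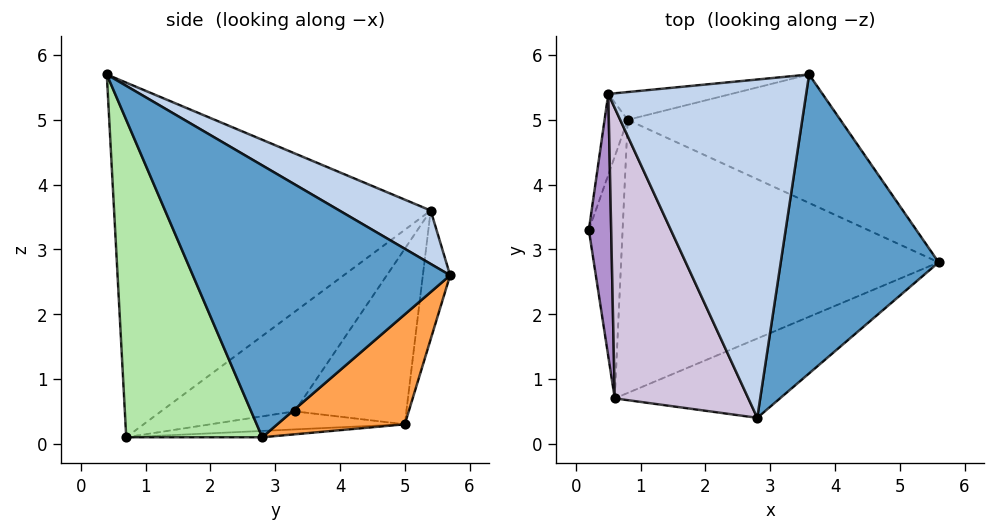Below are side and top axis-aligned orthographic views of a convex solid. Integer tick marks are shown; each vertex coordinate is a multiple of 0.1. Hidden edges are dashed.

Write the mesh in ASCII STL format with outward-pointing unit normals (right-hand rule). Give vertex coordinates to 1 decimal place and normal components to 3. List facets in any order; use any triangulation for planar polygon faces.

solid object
 facet normal 0.853 0.161 0.496
  outer loop
   vertex 2.8 0.4 5.7
   vertex 5.6 2.8 0.1
   vertex 3.6 5.7 2.6
  endloop
 endfacet
 facet normal 0.231 0.465 0.855
  outer loop
   vertex 0.5 5.4 3.6
   vertex 2.8 0.4 5.7
   vertex 3.6 5.7 2.6
  endloop
 endfacet
 facet normal 0.312 0.735 -0.603
  outer loop
   vertex 0.8 5.0 0.3
   vertex 3.6 5.7 2.6
   vertex 5.6 2.8 0.1
  endloop
 endfacet
 facet normal -0.940 0.317 -0.124
  outer loop
   vertex 0.8 5.0 0.3
   vertex 0.2 3.3 0.5
   vertex 0.5 5.4 3.6
  endloop
 endfacet
 facet normal -0.137 0.982 -0.131
  outer loop
   vertex 0.8 5.0 0.3
   vertex 0.5 5.4 3.6
   vertex 3.6 5.7 2.6
  endloop
 endfacet
 facet normal 0.380 -0.904 -0.198
  outer loop
   vertex 0.6 0.7 0.1
   vertex 5.6 2.8 0.1
   vertex 2.8 0.4 5.7
  endloop
 endfacet
 facet normal -0.471 0.063 -0.880
  outer loop
   vertex 0.6 0.7 0.1
   vertex 0.2 3.3 0.5
   vertex 0.8 5.0 0.3
  endloop
 endfacet
 facet normal -0.020 0.047 -0.999
  outer loop
   vertex 0.6 0.7 0.1
   vertex 0.8 5.0 0.3
   vertex 5.6 2.8 0.1
  endloop
 endfacet
 facet normal -0.960 -0.181 0.215
  outer loop
   vertex 0.6 0.7 0.1
   vertex 0.5 5.4 3.6
   vertex 0.2 3.3 0.5
  endloop
 endfacet
 facet normal -0.901 -0.272 0.339
  outer loop
   vertex 0.6 0.7 0.1
   vertex 2.8 0.4 5.7
   vertex 0.5 5.4 3.6
  endloop
 endfacet
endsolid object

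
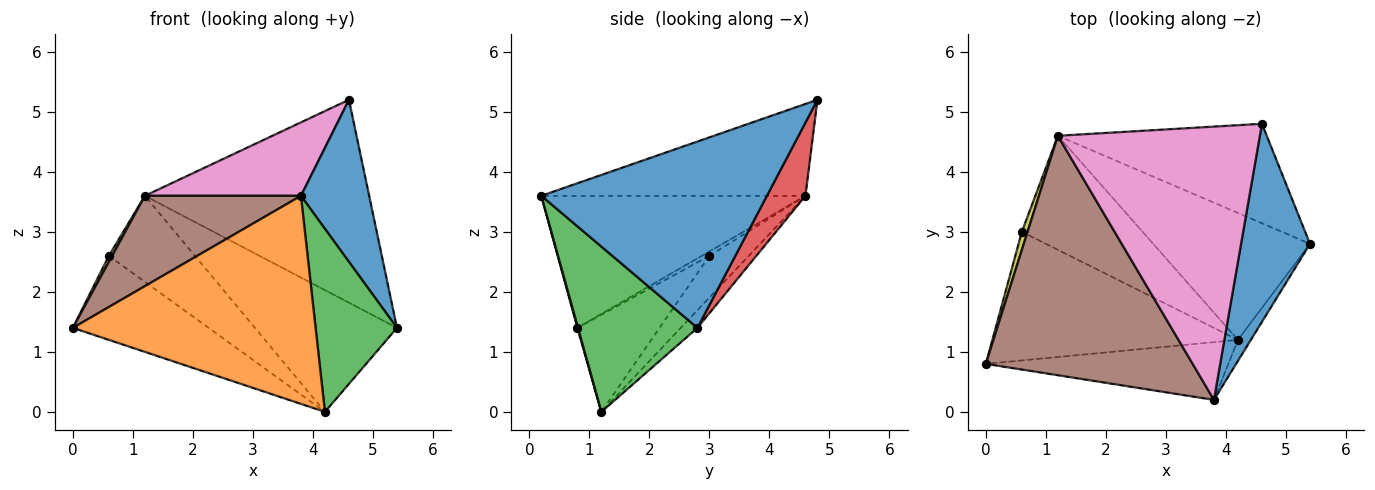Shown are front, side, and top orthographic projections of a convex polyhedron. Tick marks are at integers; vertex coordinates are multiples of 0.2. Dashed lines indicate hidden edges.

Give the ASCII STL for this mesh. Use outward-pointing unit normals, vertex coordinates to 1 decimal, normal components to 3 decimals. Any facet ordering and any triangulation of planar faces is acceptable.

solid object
 facet normal 0.902 -0.273 0.334
  outer loop
   vertex 3.8 0.2 3.6
   vertex 5.4 2.8 1.4
   vertex 4.6 4.8 5.2
  endloop
 endfacet
 facet normal 0.003 -0.964 -0.267
  outer loop
   vertex 4.2 1.2 0.0
   vertex 3.8 0.2 3.6
   vertex 0.0 0.8 1.4
  endloop
 endfacet
 facet normal 0.825 -0.562 -0.064
  outer loop
   vertex 4.2 1.2 0.0
   vertex 5.4 2.8 1.4
   vertex 3.8 0.2 3.6
  endloop
 endfacet
 facet normal 0.152 0.887 -0.435
  outer loop
   vertex 1.2 4.6 3.6
   vertex 4.6 4.8 5.2
   vertex 5.4 2.8 1.4
  endloop
 endfacet
 facet normal -0.081 0.690 -0.719
  outer loop
   vertex 1.2 4.6 3.6
   vertex 5.4 2.8 1.4
   vertex 4.2 1.2 0.0
  endloop
 endfacet
 facet normal -0.513 -0.303 0.803
  outer loop
   vertex 1.2 4.6 3.6
   vertex 0.0 0.8 1.4
   vertex 3.8 0.2 3.6
  endloop
 endfacet
 facet normal -0.402 -0.238 0.884
  outer loop
   vertex 1.2 4.6 3.6
   vertex 3.8 0.2 3.6
   vertex 4.6 4.8 5.2
  endloop
 endfacet
 facet normal -0.314 0.519 -0.795
  outer loop
   vertex 0.6 3.0 2.6
   vertex 4.2 1.2 0.0
   vertex 0.0 0.8 1.4
  endloop
 endfacet
 facet normal -0.594 -0.254 0.763
  outer loop
   vertex 0.6 3.0 2.6
   vertex 0.0 0.8 1.4
   vertex 1.2 4.6 3.6
  endloop
 endfacet
 facet normal -0.266 0.581 -0.770
  outer loop
   vertex 0.6 3.0 2.6
   vertex 1.2 4.6 3.6
   vertex 4.2 1.2 0.0
  endloop
 endfacet
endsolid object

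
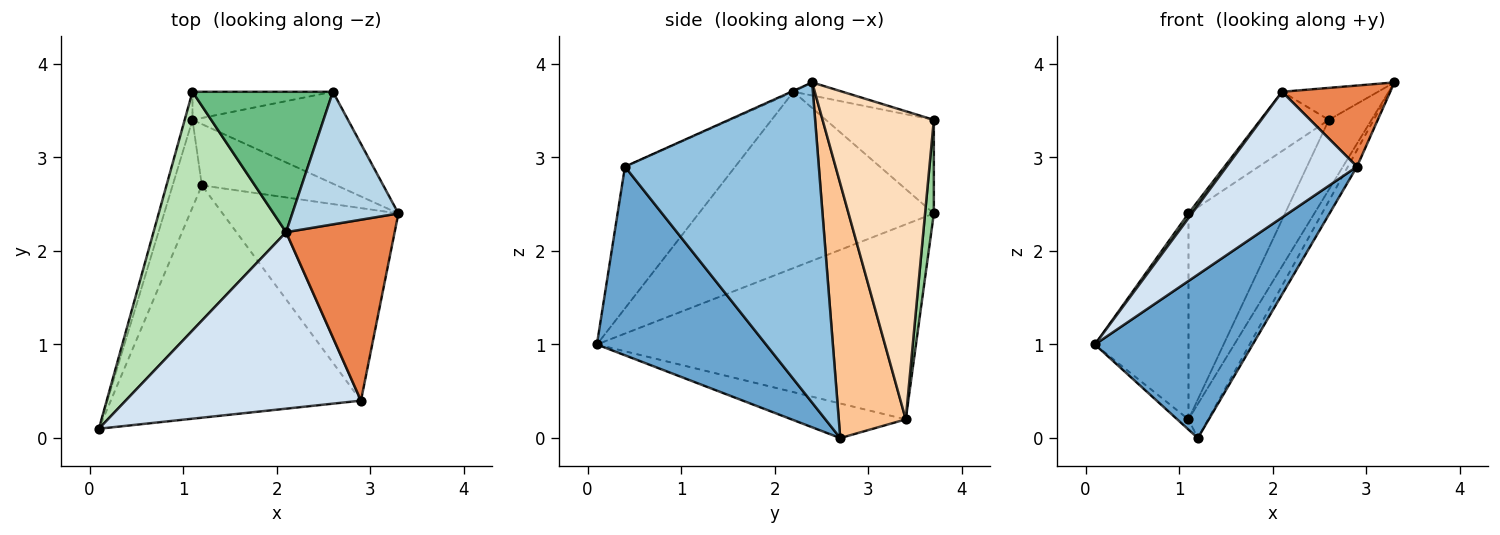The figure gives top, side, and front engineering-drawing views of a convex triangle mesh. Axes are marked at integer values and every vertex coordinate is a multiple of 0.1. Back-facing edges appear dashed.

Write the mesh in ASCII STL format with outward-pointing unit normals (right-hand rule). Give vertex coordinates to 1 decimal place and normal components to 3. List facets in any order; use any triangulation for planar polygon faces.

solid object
 facet normal 0.525 -0.490 -0.696
  outer loop
   vertex 2.9 0.4 2.9
   vertex 0.1 0.1 1.0
   vertex 1.2 2.7 0.0
  endloop
 endfacet
 facet normal 0.876 0.041 -0.481
  outer loop
   vertex 2.9 0.4 2.9
   vertex 1.2 2.7 0.0
   vertex 3.3 2.4 3.8
  endloop
 endfacet
 facet normal -0.119 0.233 0.965
  outer loop
   vertex 2.1 2.2 3.7
   vertex 3.3 2.4 3.8
   vertex 2.6 3.7 3.4
  endloop
 endfacet
 facet normal -0.440 -0.521 0.731
  outer loop
   vertex 2.1 2.2 3.7
   vertex 0.1 0.1 1.0
   vertex 2.9 0.4 2.9
  endloop
 endfacet
 facet normal -0.008 -0.409 0.912
  outer loop
   vertex 2.1 2.2 3.7
   vertex 2.9 0.4 2.9
   vertex 3.3 2.4 3.8
  endloop
 endfacet
 facet normal -0.762 0.075 -0.643
  outer loop
   vertex 1.1 3.4 0.2
   vertex 1.2 2.7 0.0
   vertex 0.1 0.1 1.0
  endloop
 endfacet
 facet normal 0.855 0.252 -0.453
  outer loop
   vertex 1.1 3.4 0.2
   vertex 3.3 2.4 3.8
   vertex 1.2 2.7 0.0
  endloop
 endfacet
 facet normal 0.845 0.324 -0.426
  outer loop
   vertex 1.1 3.4 0.2
   vertex 2.6 3.7 3.4
   vertex 3.3 2.4 3.8
  endloop
 endfacet
 facet normal -0.523 0.331 0.785
  outer loop
   vertex 1.1 3.7 2.4
   vertex 2.1 2.2 3.7
   vertex 2.6 3.7 3.4
  endloop
 endfacet
 facet normal 0.090 0.987 -0.135
  outer loop
   vertex 1.1 3.7 2.4
   vertex 2.6 3.7 3.4
   vertex 1.1 3.4 0.2
  endloop
 endfacet
 facet normal -0.799 -0.012 0.601
  outer loop
   vertex 1.1 3.7 2.4
   vertex 0.1 0.1 1.0
   vertex 2.1 2.2 3.7
  endloop
 endfacet
 facet normal -0.959 0.281 -0.038
  outer loop
   vertex 1.1 3.7 2.4
   vertex 1.1 3.4 0.2
   vertex 0.1 0.1 1.0
  endloop
 endfacet
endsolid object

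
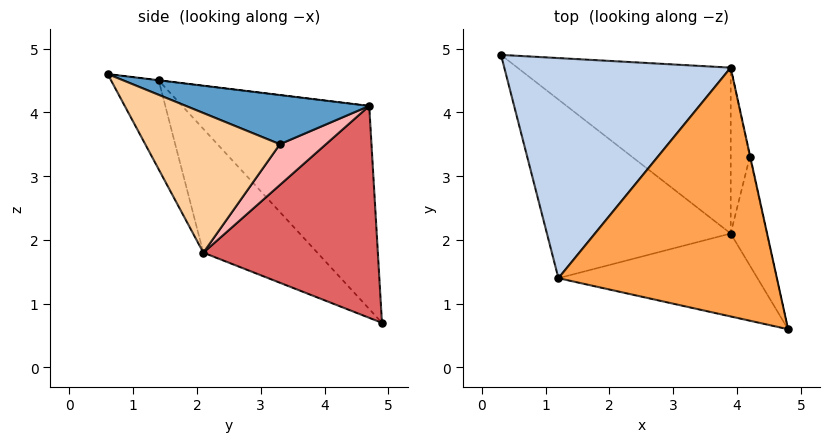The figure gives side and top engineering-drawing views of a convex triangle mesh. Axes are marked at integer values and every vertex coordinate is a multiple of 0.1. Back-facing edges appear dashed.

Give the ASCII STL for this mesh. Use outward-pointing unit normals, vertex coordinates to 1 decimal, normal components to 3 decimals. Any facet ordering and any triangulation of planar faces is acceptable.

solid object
 facet normal 0.977 0.213 -0.009
  outer loop
   vertex 3.9 4.7 4.1
   vertex 4.8 0.6 4.6
   vertex 4.2 3.3 3.5
  endloop
 endfacet
 facet normal -0.563 0.537 0.628
  outer loop
   vertex 1.2 1.4 4.5
   vertex 3.9 4.7 4.1
   vertex 0.3 4.9 0.7
  endloop
 endfacet
 facet normal -0.001 0.121 0.993
  outer loop
   vertex 1.2 1.4 4.5
   vertex 4.8 0.6 4.6
   vertex 3.9 4.7 4.1
  endloop
 endfacet
 facet normal 0.962 0.112 -0.249
  outer loop
   vertex 3.9 2.1 1.8
   vertex 4.2 3.3 3.5
   vertex 4.8 0.6 4.6
  endloop
 endfacet
 facet normal -0.386 -0.722 -0.574
  outer loop
   vertex 3.9 2.1 1.8
   vertex 1.2 1.4 4.5
   vertex 0.3 4.9 0.7
  endloop
 endfacet
 facet normal -0.186 -0.890 -0.417
  outer loop
   vertex 3.9 2.1 1.8
   vertex 4.8 0.6 4.6
   vertex 1.2 1.4 4.5
  endloop
 endfacet
 facet normal 0.597 0.532 -0.601
  outer loop
   vertex 3.9 2.1 1.8
   vertex 0.3 4.9 0.7
   vertex 3.9 4.7 4.1
  endloop
 endfacet
 facet normal 0.847 0.352 -0.398
  outer loop
   vertex 3.9 2.1 1.8
   vertex 3.9 4.7 4.1
   vertex 4.2 3.3 3.5
  endloop
 endfacet
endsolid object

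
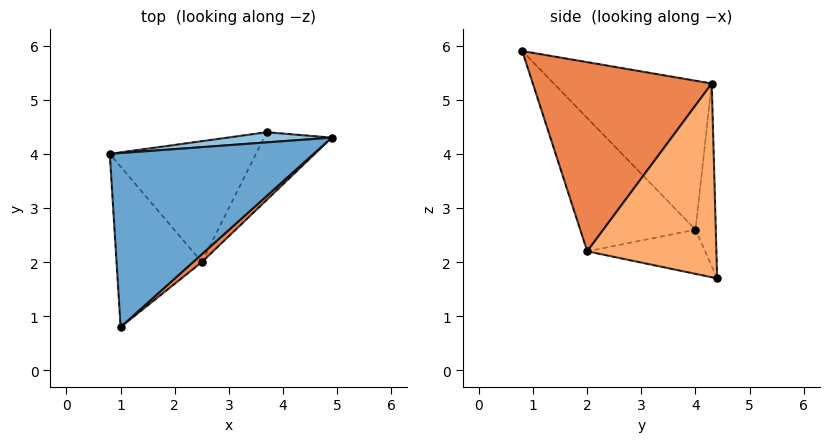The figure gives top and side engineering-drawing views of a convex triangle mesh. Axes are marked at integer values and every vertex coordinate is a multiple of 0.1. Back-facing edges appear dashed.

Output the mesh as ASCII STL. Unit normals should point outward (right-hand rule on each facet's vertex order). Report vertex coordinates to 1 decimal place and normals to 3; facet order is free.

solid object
 facet normal -0.462 0.623 0.632
  outer loop
   vertex 1.0 0.8 5.9
   vertex 4.9 4.3 5.3
   vertex 0.8 4.0 2.6
  endloop
 endfacet
 facet normal -0.116 0.991 0.066
  outer loop
   vertex 3.7 4.4 1.7
   vertex 0.8 4.0 2.6
   vertex 4.9 4.3 5.3
  endloop
 endfacet
 facet normal -0.720 -0.520 -0.460
  outer loop
   vertex 2.5 2.0 2.2
   vertex 1.0 0.8 5.9
   vertex 0.8 4.0 2.6
  endloop
 endfacet
 facet normal -0.289 -0.055 -0.956
  outer loop
   vertex 2.5 2.0 2.2
   vertex 0.8 4.0 2.6
   vertex 3.7 4.4 1.7
  endloop
 endfacet
 facet normal 0.670 -0.741 0.031
  outer loop
   vertex 2.5 2.0 2.2
   vertex 4.9 4.3 5.3
   vertex 1.0 0.8 5.9
  endloop
 endfacet
 facet normal 0.830 -0.476 -0.290
  outer loop
   vertex 2.5 2.0 2.2
   vertex 3.7 4.4 1.7
   vertex 4.9 4.3 5.3
  endloop
 endfacet
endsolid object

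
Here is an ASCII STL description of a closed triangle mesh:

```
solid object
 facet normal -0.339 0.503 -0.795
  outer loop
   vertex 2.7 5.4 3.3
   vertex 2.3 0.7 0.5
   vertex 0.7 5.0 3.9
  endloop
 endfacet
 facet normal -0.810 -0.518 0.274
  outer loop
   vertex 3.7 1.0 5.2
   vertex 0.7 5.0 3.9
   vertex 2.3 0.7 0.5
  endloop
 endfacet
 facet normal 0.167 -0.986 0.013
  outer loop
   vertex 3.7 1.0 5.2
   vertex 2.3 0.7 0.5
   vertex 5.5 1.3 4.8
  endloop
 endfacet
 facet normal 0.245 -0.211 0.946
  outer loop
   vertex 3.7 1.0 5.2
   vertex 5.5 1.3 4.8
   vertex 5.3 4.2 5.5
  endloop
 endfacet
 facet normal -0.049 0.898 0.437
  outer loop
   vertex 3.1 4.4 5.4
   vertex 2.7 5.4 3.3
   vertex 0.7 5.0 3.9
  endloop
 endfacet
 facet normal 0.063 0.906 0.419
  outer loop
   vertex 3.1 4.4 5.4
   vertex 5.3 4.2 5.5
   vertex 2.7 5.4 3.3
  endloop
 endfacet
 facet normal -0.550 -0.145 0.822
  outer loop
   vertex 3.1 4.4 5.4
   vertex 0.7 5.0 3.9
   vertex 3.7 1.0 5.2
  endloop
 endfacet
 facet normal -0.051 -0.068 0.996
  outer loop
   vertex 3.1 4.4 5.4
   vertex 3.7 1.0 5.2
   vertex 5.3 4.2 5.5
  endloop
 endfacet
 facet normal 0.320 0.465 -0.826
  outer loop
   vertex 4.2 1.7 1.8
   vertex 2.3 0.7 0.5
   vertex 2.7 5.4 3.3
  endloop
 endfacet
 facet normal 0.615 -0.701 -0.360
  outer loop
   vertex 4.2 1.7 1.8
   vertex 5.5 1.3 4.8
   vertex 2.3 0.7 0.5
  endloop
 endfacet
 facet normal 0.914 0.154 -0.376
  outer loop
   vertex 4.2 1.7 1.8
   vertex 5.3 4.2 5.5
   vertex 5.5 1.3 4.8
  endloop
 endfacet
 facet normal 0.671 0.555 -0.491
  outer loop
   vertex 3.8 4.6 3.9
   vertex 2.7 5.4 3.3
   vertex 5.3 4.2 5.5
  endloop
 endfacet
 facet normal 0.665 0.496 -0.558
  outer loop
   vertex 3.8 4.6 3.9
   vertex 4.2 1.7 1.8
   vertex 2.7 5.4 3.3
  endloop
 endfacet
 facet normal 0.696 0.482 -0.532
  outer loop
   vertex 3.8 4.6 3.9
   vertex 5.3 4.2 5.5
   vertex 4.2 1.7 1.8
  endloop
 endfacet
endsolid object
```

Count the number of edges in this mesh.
21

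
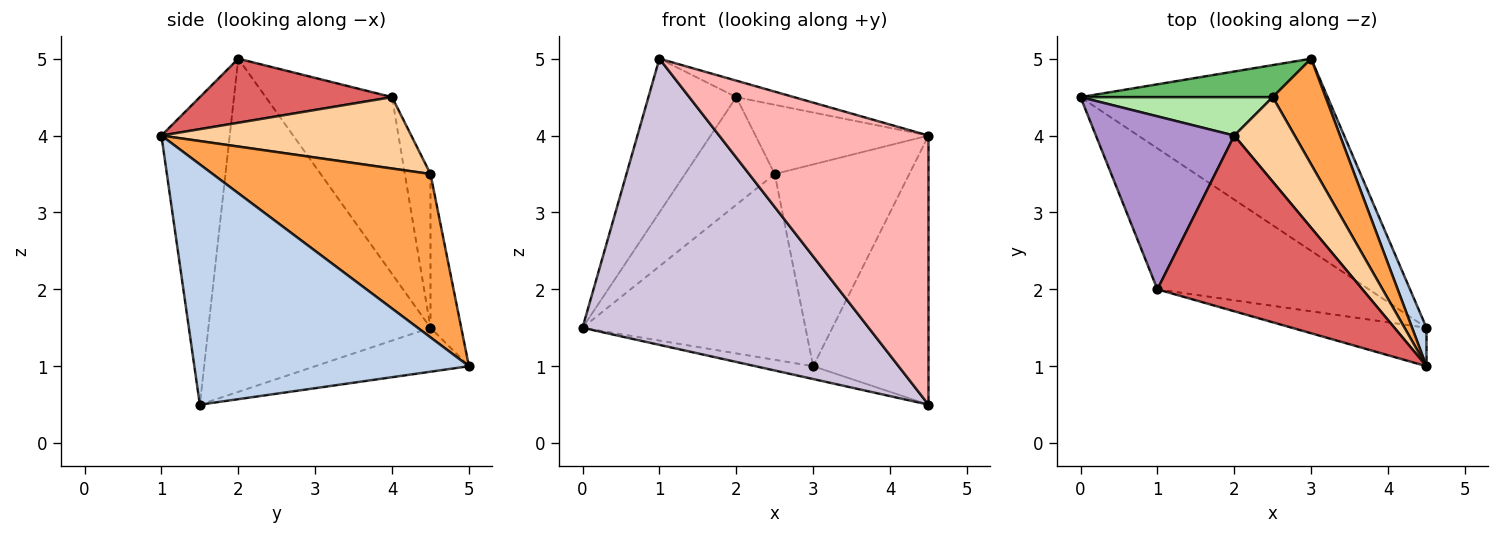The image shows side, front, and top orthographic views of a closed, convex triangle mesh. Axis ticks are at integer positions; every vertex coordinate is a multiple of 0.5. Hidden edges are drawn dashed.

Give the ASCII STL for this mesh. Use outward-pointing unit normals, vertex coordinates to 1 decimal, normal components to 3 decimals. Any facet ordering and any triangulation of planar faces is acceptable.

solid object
 facet normal -0.175 0.065 -0.982
  outer loop
   vertex 4.5 1.5 0.5
   vertex 0.0 4.5 1.5
   vertex 3.0 5.0 1.0
  endloop
 endfacet
 facet normal 0.921 0.387 0.055
  outer loop
   vertex 4.5 1.5 0.5
   vertex 3.0 5.0 1.0
   vertex 4.5 1.0 4.0
  endloop
 endfacet
 facet normal 0.820 0.507 0.265
  outer loop
   vertex 2.5 4.5 3.5
   vertex 4.5 1.0 4.0
   vertex 3.0 5.0 1.0
  endloop
 endfacet
 facet normal 0.675 0.467 0.571
  outer loop
   vertex 2.5 4.5 3.5
   vertex 2.0 4.0 4.5
   vertex 4.5 1.0 4.0
  endloop
 endfacet
 facet normal -0.135 0.976 0.168
  outer loop
   vertex 2.5 4.5 3.5
   vertex 3.0 5.0 1.0
   vertex 0.0 4.5 1.5
  endloop
 endfacet
 facet normal -0.260 0.909 0.325
  outer loop
   vertex 2.5 4.5 3.5
   vertex 0.0 4.5 1.5
   vertex 2.0 4.0 4.5
  endloop
 endfacet
 facet normal 0.297 0.089 0.951
  outer loop
   vertex 1.0 2.0 5.0
   vertex 4.5 1.0 4.0
   vertex 2.0 4.0 4.5
  endloop
 endfacet
 facet normal -0.308 -0.942 -0.135
  outer loop
   vertex 1.0 2.0 5.0
   vertex 4.5 1.5 0.5
   vertex 4.5 1.0 4.0
  endloop
 endfacet
 facet normal -0.691 0.480 0.541
  outer loop
   vertex 1.0 2.0 5.0
   vertex 2.0 4.0 4.5
   vertex 0.0 4.5 1.5
  endloop
 endfacet
 facet normal -0.571 -0.736 -0.363
  outer loop
   vertex 1.0 2.0 5.0
   vertex 0.0 4.5 1.5
   vertex 4.5 1.5 0.5
  endloop
 endfacet
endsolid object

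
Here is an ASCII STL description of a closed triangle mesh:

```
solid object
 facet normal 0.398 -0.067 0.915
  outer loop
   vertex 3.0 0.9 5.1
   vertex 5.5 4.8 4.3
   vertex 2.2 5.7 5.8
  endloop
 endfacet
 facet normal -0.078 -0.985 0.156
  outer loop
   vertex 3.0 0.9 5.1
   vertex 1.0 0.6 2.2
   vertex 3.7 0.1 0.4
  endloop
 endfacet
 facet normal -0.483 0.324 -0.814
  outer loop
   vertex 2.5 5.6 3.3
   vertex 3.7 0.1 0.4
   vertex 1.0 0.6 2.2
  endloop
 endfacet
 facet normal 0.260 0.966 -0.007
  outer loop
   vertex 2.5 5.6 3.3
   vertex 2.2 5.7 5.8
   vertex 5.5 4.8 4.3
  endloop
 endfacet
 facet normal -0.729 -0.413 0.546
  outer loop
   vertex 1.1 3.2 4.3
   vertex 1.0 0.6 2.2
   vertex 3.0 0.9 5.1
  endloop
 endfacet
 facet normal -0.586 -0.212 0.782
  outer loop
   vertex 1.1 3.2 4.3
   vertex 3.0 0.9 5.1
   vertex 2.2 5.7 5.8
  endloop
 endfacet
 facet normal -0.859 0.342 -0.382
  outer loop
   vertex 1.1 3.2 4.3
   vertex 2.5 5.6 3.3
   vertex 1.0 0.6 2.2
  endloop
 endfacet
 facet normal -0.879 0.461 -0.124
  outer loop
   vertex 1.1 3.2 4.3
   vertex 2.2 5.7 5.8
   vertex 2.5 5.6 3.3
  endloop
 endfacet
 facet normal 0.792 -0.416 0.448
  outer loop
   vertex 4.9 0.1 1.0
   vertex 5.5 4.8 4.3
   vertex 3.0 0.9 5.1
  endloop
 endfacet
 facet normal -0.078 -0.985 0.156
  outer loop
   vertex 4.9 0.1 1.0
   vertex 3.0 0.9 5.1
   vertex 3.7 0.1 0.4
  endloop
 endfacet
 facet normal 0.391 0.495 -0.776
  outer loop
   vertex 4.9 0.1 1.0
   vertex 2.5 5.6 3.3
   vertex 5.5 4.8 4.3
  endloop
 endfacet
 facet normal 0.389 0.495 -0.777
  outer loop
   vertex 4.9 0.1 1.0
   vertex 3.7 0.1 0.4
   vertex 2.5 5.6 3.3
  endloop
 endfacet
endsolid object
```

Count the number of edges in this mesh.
18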